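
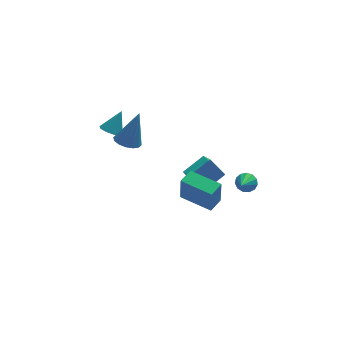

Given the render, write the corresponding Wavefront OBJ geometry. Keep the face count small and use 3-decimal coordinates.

v -3.316 2.711 2.056
v -2.833 2.994 1.653
v -2.624 3.189 3.224
v -3.18 3.304 1.732
v -3.59 3.337 1.962
v -3.873 3.076 2.236
v -3.895 2.645 2.426
v -3.646 2.244 2.443
v -3.243 2.062 2.278
v -2.874 2.183 2.01
v -2.712 2.551 1.763
v -2.714 1.079 2.485
v -1.989 1.209 2.2
v -1.986 1.381 4.475
v -2.166 1.577 2.209
v -2.49 1.812 2.292
v -2.874 1.851 2.427
v -3.215 1.683 2.577
v -3.422 1.353 2.703
v -3.439 0.95 2.77
v -3.262 0.582 2.761
v -2.938 0.347 2.678
v -2.554 0.308 2.543
v -2.213 0.476 2.393
v -2.006 0.806 2.267
v 0.939 3.898 -3.488
v 1.117 2.963 -2.999
v 2.252 4.497 -2.82
v 2.429 3.561 -2.331
v 1.711 3.459 -4.609
v 1.888 2.523 -4.12
v 3.023 4.057 -3.941
v 3.201 3.122 -3.452
v 0.184 1.105 -3.011
v 0.146 0.83 -1.303
v 0.88 1.797 -2.884
v 0.843 1.522 -1.176
v 1.597 -0.282 -3.204
v 1.56 -0.557 -1.496
v 2.294 0.41 -3.077
v 2.256 0.135 -1.369
v 3.146 -1.785 0.385
v 3.52 -1.641 0.857
v 2.614 -2.735 1.095
v 3.231 -1.449 0.898
v 2.915 -1.363 0.776
v 2.673 -1.412 0.53
v 2.58 -1.579 0.237
v 2.667 -1.811 -0.009
v 2.906 -2.036 -0.129
v 3.221 -2.18 -0.087
v 3.512 -2.2 0.105
v 3.687 -2.087 0.386
v 3.69 -1.879 0.666
f 2 1 4
f 2 4 3
f 4 1 5
f 4 5 3
f 5 1 6
f 5 6 3
f 6 1 7
f 6 7 3
f 7 1 8
f 7 8 3
f 8 1 9
f 8 9 3
f 9 1 10
f 9 10 3
f 10 1 11
f 10 11 3
f 11 1 2
f 11 2 3
f 13 12 15
f 13 15 14
f 15 12 16
f 15 16 14
f 16 12 17
f 16 17 14
f 17 12 18
f 17 18 14
f 18 12 19
f 18 19 14
f 19 12 20
f 19 20 14
f 20 12 21
f 20 21 14
f 21 12 22
f 21 22 14
f 22 12 23
f 22 23 14
f 23 12 24
f 23 24 14
f 24 12 25
f 24 25 14
f 25 12 13
f 25 13 14
f 27 29 26
f 30 27 26
f 26 29 28
f 28 30 26
f 27 33 29
f 31 27 30
f 31 33 27
f 29 33 28
f 32 30 28
f 28 33 32
f 32 31 30
f 33 31 32
f 35 37 34
f 38 35 34
f 34 37 36
f 36 38 34
f 35 41 37
f 39 35 38
f 39 41 35
f 37 41 36
f 40 38 36
f 36 41 40
f 40 39 38
f 41 39 40
f 43 42 45
f 43 45 44
f 45 42 46
f 45 46 44
f 46 42 47
f 46 47 44
f 47 42 48
f 47 48 44
f 48 42 49
f 48 49 44
f 49 42 50
f 49 50 44
f 50 42 51
f 50 51 44
f 51 42 52
f 51 52 44
f 52 42 53
f 52 53 44
f 53 42 54
f 53 54 44
f 54 42 43
f 54 43 44



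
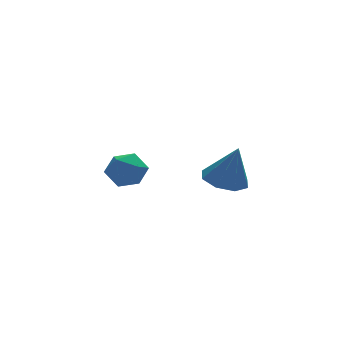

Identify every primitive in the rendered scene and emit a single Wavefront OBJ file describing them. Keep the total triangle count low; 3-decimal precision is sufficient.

v -2.728 1.565 -2.08
v -2.236 1.171 -2.881
v -4.124 1.609 -2.959
v -3.632 1.215 -3.76
v -3.798 0.643 -2.932
v -2.936 0.616 -2.389
v -3.424 2.164 -3.451
v -2.562 2.137 -2.908
v -2.666 1.541 -3.729
v -2.897 0.601 -3.408
v -3.463 2.179 -2.432
v -3.694 1.239 -2.111
v -0.839 -3.77 -1.345
v 0.172 -3.737 -1.59
v -0.381 -4.07 0.505
v -0.12 -3.02 -1.401
v -0.833 -2.743 -1.18
v -1.549 -3.067 -1.056
v -1.849 -3.803 -1.101
v -1.557 -4.52 -1.289
v -0.845 -4.797 -1.51
v -0.128 -4.472 -1.635
f 1 12 6
f 1 6 2
f 1 2 8
f 1 8 11
f 1 11 12
f 2 6 10
f 6 12 5
f 12 11 3
f 11 8 7
f 8 2 9
f 4 10 5
f 4 5 3
f 4 3 7
f 4 7 9
f 4 9 10
f 5 10 6
f 3 5 12
f 7 3 11
f 9 7 8
f 10 9 2
f 14 13 16
f 14 16 15
f 16 13 17
f 16 17 15
f 17 13 18
f 17 18 15
f 18 13 19
f 18 19 15
f 19 13 20
f 19 20 15
f 20 13 21
f 20 21 15
f 21 13 22
f 21 22 15
f 22 13 14
f 22 14 15



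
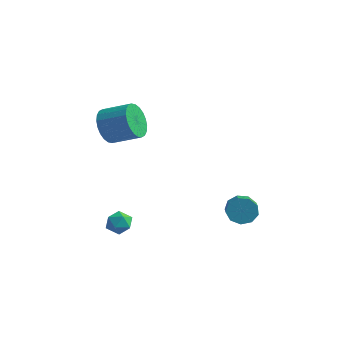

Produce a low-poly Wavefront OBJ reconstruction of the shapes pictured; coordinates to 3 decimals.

v -2.089 -3.086 3.026
v -1.602 -3.58 2.362
v -0.364 -3.068 2.891
v -0.851 -2.574 3.554
v -1.659 -3.255 2.184
v -0.422 -2.744 2.713
v -1.783 -2.905 2.134
v -0.545 -2.394 2.663
v -1.953 -2.582 2.22
v -0.715 -2.071 2.748
v -2.143 -2.336 2.428
v -0.905 -1.825 2.957
v -2.326 -2.205 2.727
v -1.088 -1.693 3.256
v -2.472 -2.207 3.072
v -1.234 -1.695 3.601
v -2.56 -2.343 3.41
v -1.322 -1.831 3.939
v -2.576 -2.592 3.689
v -1.338 -2.08 4.218
v -2.518 -2.916 3.867
v -1.281 -2.405 4.396
v -2.395 -3.266 3.917
v -1.157 -2.755 4.446
v -2.225 -3.589 3.832
v -0.987 -3.078 4.36
v -2.035 -3.835 3.623
v -0.797 -3.324 4.152
v -1.852 -3.967 3.324
v -0.614 -3.455 3.853
v -1.706 -3.965 2.979
v -0.468 -3.453 3.508
v -1.618 -3.829 2.641
v -0.38 -3.317 3.17
v -0.875 -3.747 -1.567
v -0.324 -3.505 -1.868
v -0.976 -4.495 -2.352
v -0.425 -4.253 -2.653
v -0.373 -4.575 -2.065
v -0.31 -4.113 -1.579
v -0.99 -3.887 -2.641
v -0.927 -3.425 -2.155
v -0.395 -3.592 -2.532
v -0.014 -4.017 -2.176
v -1.286 -3.983 -2.044
v -0.905 -4.408 -1.688
v 2.292 0.803 -2.145
v 2.746 0.901 -2.708
v 3.602 -0.124 -2.198
v 3.148 -0.223 -1.635
v 2.876 1.199 -2.33
v 3.733 0.174 -1.819
v 2.734 1.311 -1.864
v 3.59 0.286 -1.354
v 2.384 1.186 -1.531
v 3.24 0.16 -1.02
v 1.991 0.881 -1.485
v 2.848 -0.145 -0.974
v 1.739 0.539 -1.748
v 2.596 -0.486 -1.237
v 1.746 0.321 -2.197
v 2.602 -0.704 -1.686
v 2.008 0.328 -2.622
v 2.864 -0.697 -2.111
v 2.403 0.557 -2.824
v 3.259 -0.468 -2.313
f 2 1 5
f 2 5 3
f 3 5 6
f 3 6 4
f 5 1 7
f 5 7 6
f 6 7 8
f 6 8 4
f 7 1 9
f 7 9 8
f 8 9 10
f 8 10 4
f 9 1 11
f 9 11 10
f 10 11 12
f 10 12 4
f 11 1 13
f 11 13 12
f 12 13 14
f 12 14 4
f 13 1 15
f 13 15 14
f 14 15 16
f 14 16 4
f 15 1 17
f 15 17 16
f 16 17 18
f 16 18 4
f 17 1 19
f 17 19 18
f 18 19 20
f 18 20 4
f 19 1 21
f 19 21 20
f 20 21 22
f 20 22 4
f 21 1 23
f 21 23 22
f 22 23 24
f 22 24 4
f 23 1 25
f 23 25 24
f 24 25 26
f 24 26 4
f 25 1 27
f 25 27 26
f 26 27 28
f 26 28 4
f 27 1 29
f 27 29 28
f 28 29 30
f 28 30 4
f 29 1 31
f 29 31 30
f 30 31 32
f 30 32 4
f 31 1 33
f 31 33 32
f 32 33 34
f 32 34 4
f 33 1 2
f 33 2 34
f 34 2 3
f 34 3 4
f 35 46 40
f 35 40 36
f 35 36 42
f 35 42 45
f 35 45 46
f 36 40 44
f 40 46 39
f 46 45 37
f 45 42 41
f 42 36 43
f 38 44 39
f 38 39 37
f 38 37 41
f 38 41 43
f 38 43 44
f 39 44 40
f 37 39 46
f 41 37 45
f 43 41 42
f 44 43 36
f 48 47 51
f 48 51 49
f 49 51 52
f 49 52 50
f 51 47 53
f 51 53 52
f 52 53 54
f 52 54 50
f 53 47 55
f 53 55 54
f 54 55 56
f 54 56 50
f 55 47 57
f 55 57 56
f 56 57 58
f 56 58 50
f 57 47 59
f 57 59 58
f 58 59 60
f 58 60 50
f 59 47 61
f 59 61 60
f 60 61 62
f 60 62 50
f 61 47 63
f 61 63 62
f 62 63 64
f 62 64 50
f 63 47 65
f 63 65 64
f 64 65 66
f 64 66 50
f 65 47 48
f 65 48 66
f 66 48 49
f 66 49 50



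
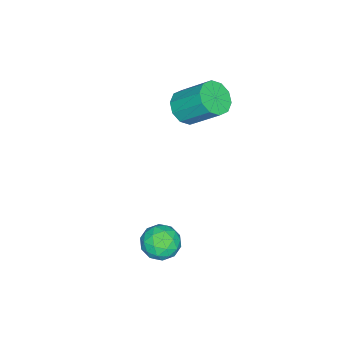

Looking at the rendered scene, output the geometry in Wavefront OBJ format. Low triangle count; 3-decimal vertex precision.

v 2.107 3.3 -1.896
v 2.815 3.762 -2.447
v 3.265 2.438 -1.133
v 3.973 2.9 -1.684
v 3.459 3.418 -0.987
v 2.743 3.95 -1.458
v 3.337 2.25 -2.122
v 2.621 2.782 -2.593
v 3.575 3.113 -2.587
v 3.65 3.835 -1.885
v 2.43 2.365 -1.695
v 2.505 3.087 -0.993
v 2.359 3.607 -2.239
v 3.721 2.593 -1.341
v 3.418 2.897 -0.931
v 3.834 3.169 -1.255
v 2.317 3.717 -1.657
v 2.733 3.989 -1.981
v 3.111 3.787 -1.123
v 3.347 2.211 -1.599
v 3.763 2.483 -1.923
v 2.246 3.031 -2.325
v 2.662 3.303 -2.649
v 2.969 2.413 -2.457
v 3.222 3.497 -2.645
v 3.903 2.99 -2.196
v 3.529 2.608 -2.453
v 3.109 2.921 -2.731
v 3.266 3.921 -2.232
v 3.947 3.415 -1.784
v 3.644 3.719 -1.374
v 3.224 4.032 -1.651
v 3.713 3.54 -2.314
v 2.133 2.785 -1.796
v 2.814 2.279 -1.348
v 2.856 2.168 -1.929
v 2.436 2.481 -2.206
v 2.177 3.21 -1.384
v 2.858 2.703 -0.935
v 2.971 3.279 -0.849
v 2.551 3.592 -1.127
v 2.367 2.66 -1.266
v -2.472 1.596 2.82
v -1.941 1.03 3.418
v -1.937 2.558 4.859
v -2.468 3.124 4.26
v -1.558 1.352 3.076
v -1.554 2.88 4.517
v -1.525 1.766 2.636
v -1.52 3.294 4.077
v -1.853 2.116 2.266
v -1.849 3.644 3.707
v -2.418 2.267 2.108
v -2.413 3.795 3.548
v -3.003 2.162 2.221
v -2.999 3.69 3.662
v -3.386 1.84 2.563
v -3.382 3.368 4.004
v -3.42 1.426 3.003
v -3.415 2.954 4.444
v -3.091 1.076 3.373
v -3.087 2.604 4.814
v -2.527 0.925 3.532
v -2.522 2.453 4.972
f 1 38 17
f 38 12 41
f 17 41 6
f 38 41 17
f 1 17 13
f 17 6 18
f 13 18 2
f 17 18 13
f 1 13 22
f 13 2 23
f 22 23 8
f 13 23 22
f 1 22 34
f 22 8 37
f 34 37 11
f 22 37 34
f 1 34 38
f 34 11 42
f 38 42 12
f 34 42 38
f 2 18 29
f 18 6 32
f 29 32 10
f 18 32 29
f 6 41 19
f 41 12 40
f 19 40 5
f 41 40 19
f 12 42 39
f 42 11 35
f 39 35 3
f 42 35 39
f 11 37 36
f 37 8 24
f 36 24 7
f 37 24 36
f 8 23 28
f 23 2 25
f 28 25 9
f 23 25 28
f 4 30 16
f 30 10 31
f 16 31 5
f 30 31 16
f 4 16 14
f 16 5 15
f 14 15 3
f 16 15 14
f 4 14 21
f 14 3 20
f 21 20 7
f 14 20 21
f 4 21 26
f 21 7 27
f 26 27 9
f 21 27 26
f 4 26 30
f 26 9 33
f 30 33 10
f 26 33 30
f 5 31 19
f 31 10 32
f 19 32 6
f 31 32 19
f 3 15 39
f 15 5 40
f 39 40 12
f 15 40 39
f 7 20 36
f 20 3 35
f 36 35 11
f 20 35 36
f 9 27 28
f 27 7 24
f 28 24 8
f 27 24 28
f 10 33 29
f 33 9 25
f 29 25 2
f 33 25 29
f 44 43 47
f 44 47 45
f 45 47 48
f 45 48 46
f 47 43 49
f 47 49 48
f 48 49 50
f 48 50 46
f 49 43 51
f 49 51 50
f 50 51 52
f 50 52 46
f 51 43 53
f 51 53 52
f 52 53 54
f 52 54 46
f 53 43 55
f 53 55 54
f 54 55 56
f 54 56 46
f 55 43 57
f 55 57 56
f 56 57 58
f 56 58 46
f 57 43 59
f 57 59 58
f 58 59 60
f 58 60 46
f 59 43 61
f 59 61 60
f 60 61 62
f 60 62 46
f 61 43 63
f 61 63 62
f 62 63 64
f 62 64 46
f 63 43 44
f 63 44 64
f 64 44 45
f 64 45 46



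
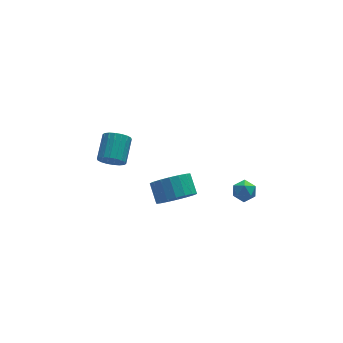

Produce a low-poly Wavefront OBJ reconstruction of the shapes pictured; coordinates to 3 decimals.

v 2.59 0.036 -3.755
v 2.88 -0.113 -3.191
v 2.56 -0.987 -4.009
v 2.85 -1.136 -3.445
v 2.239 -0.91 -3.447
v 2.257 -0.277 -3.29
v 3.183 -0.823 -3.91
v 3.201 -0.19 -3.753
v 3.246 -0.643 -3.286
v 2.663 -0.697 -3
v 2.777 -0.403 -4.2
v 2.194 -0.457 -3.914
v -0.698 -0.735 -2.915
v 0.311 -0.696 -2.899
v 0.267 0.213 -2.23
v -0.742 0.175 -2.245
v 0.207 -0.441 -3.254
v 0.162 0.469 -2.585
v -0.077 -0.243 -3.541
v -0.121 0.666 -2.872
v -0.483 -0.143 -3.705
v -0.528 0.766 -3.035
v -0.933 -0.16 -3.711
v -0.977 0.749 -3.042
v -1.335 -0.291 -3.56
v -1.38 0.618 -2.891
v -1.611 -0.51 -3.281
v -1.656 0.4 -2.612
v -1.707 -0.773 -2.93
v -1.751 0.136 -2.261
v -1.602 -1.029 -2.575
v -1.647 -0.119 -1.906
v -1.319 -1.226 -2.288
v -1.363 -0.317 -1.619
v -0.912 -1.326 -2.125
v -0.957 -0.417 -1.455
v -0.463 -1.309 -2.118
v -0.507 -0.4 -1.449
v -0.06 -1.178 -2.269
v -0.105 -0.269 -1.6
v 0.216 -0.96 -2.548
v 0.171 -0.05 -1.879
v -3.927 -1.266 1.625
v -3.539 -1.16 1.09
v -2.964 -0.088 1.719
v -3.353 -0.194 2.255
v -3.781 -0.995 1.03
v -3.206 0.077 1.66
v -4.051 -0.885 1.088
v -3.476 0.188 1.718
v -4.297 -0.849 1.253
v -3.722 0.223 1.883
v -4.47 -0.897 1.491
v -3.895 0.176 2.121
v -4.535 -1.017 1.756
v -3.961 0.055 2.386
v -4.48 -1.187 1.995
v -3.906 -0.115 2.625
v -4.316 -1.372 2.161
v -3.741 -0.3 2.79
v -4.074 -1.537 2.22
v -3.499 -0.465 2.85
v -3.804 -1.648 2.162
v -3.229 -0.575 2.792
v -3.558 -1.683 1.997
v -2.983 -0.611 2.627
v -3.385 -1.636 1.759
v -2.81 -0.563 2.389
v -3.319 -1.515 1.494
v -2.745 -0.443 2.124
v -3.374 -1.345 1.255
v -2.8 -0.273 1.885
f 1 12 6
f 1 6 2
f 1 2 8
f 1 8 11
f 1 11 12
f 2 6 10
f 6 12 5
f 12 11 3
f 11 8 7
f 8 2 9
f 4 10 5
f 4 5 3
f 4 3 7
f 4 7 9
f 4 9 10
f 5 10 6
f 3 5 12
f 7 3 11
f 9 7 8
f 10 9 2
f 14 13 17
f 14 17 15
f 15 17 18
f 15 18 16
f 17 13 19
f 17 19 18
f 18 19 20
f 18 20 16
f 19 13 21
f 19 21 20
f 20 21 22
f 20 22 16
f 21 13 23
f 21 23 22
f 22 23 24
f 22 24 16
f 23 13 25
f 23 25 24
f 24 25 26
f 24 26 16
f 25 13 27
f 25 27 26
f 26 27 28
f 26 28 16
f 27 13 29
f 27 29 28
f 28 29 30
f 28 30 16
f 29 13 31
f 29 31 30
f 30 31 32
f 30 32 16
f 31 13 33
f 31 33 32
f 32 33 34
f 32 34 16
f 33 13 35
f 33 35 34
f 34 35 36
f 34 36 16
f 35 13 37
f 35 37 36
f 36 37 38
f 36 38 16
f 37 13 39
f 37 39 38
f 38 39 40
f 38 40 16
f 39 13 41
f 39 41 40
f 40 41 42
f 40 42 16
f 41 13 14
f 41 14 42
f 42 14 15
f 42 15 16
f 44 43 47
f 44 47 45
f 45 47 48
f 45 48 46
f 47 43 49
f 47 49 48
f 48 49 50
f 48 50 46
f 49 43 51
f 49 51 50
f 50 51 52
f 50 52 46
f 51 43 53
f 51 53 52
f 52 53 54
f 52 54 46
f 53 43 55
f 53 55 54
f 54 55 56
f 54 56 46
f 55 43 57
f 55 57 56
f 56 57 58
f 56 58 46
f 57 43 59
f 57 59 58
f 58 59 60
f 58 60 46
f 59 43 61
f 59 61 60
f 60 61 62
f 60 62 46
f 61 43 63
f 61 63 62
f 62 63 64
f 62 64 46
f 63 43 65
f 63 65 64
f 64 65 66
f 64 66 46
f 65 43 67
f 65 67 66
f 66 67 68
f 66 68 46
f 67 43 69
f 67 69 68
f 68 69 70
f 68 70 46
f 69 43 71
f 69 71 70
f 70 71 72
f 70 72 46
f 71 43 44
f 71 44 72
f 72 44 45
f 72 45 46



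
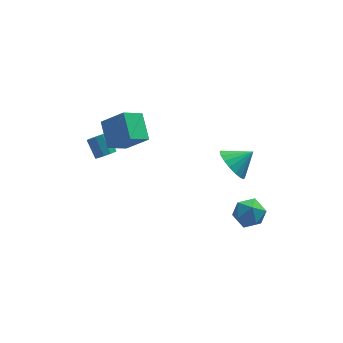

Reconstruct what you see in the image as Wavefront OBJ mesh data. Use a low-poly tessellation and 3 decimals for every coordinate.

v -3.524 0.398 -0.491
v -3.305 0.036 -0.039
v -3.657 0.899 0.824
v -3.876 1.262 0.371
v -3.021 0.266 -0.154
v -3.373 1.129 0.709
v -2.93 0.547 -0.398
v -3.281 1.41 0.465
v -3.065 0.771 -0.677
v -3.417 1.635 0.185
v -3.376 0.853 -0.886
v -3.728 1.716 -0.023
v -3.743 0.761 -0.944
v -4.095 1.624 -0.081
v -4.027 0.531 -0.829
v -4.379 1.394 0.034
v -4.119 0.25 -0.585
v -4.47 1.113 0.278
v -3.983 0.025 -0.305
v -4.335 0.889 0.557
v -3.672 -0.056 -0.097
v -4.024 0.807 0.766
v 3.096 -3.331 -2.043
v 3.488 -2.762 -2.78
v 3.872 -4.638 -2.64
v 4.264 -4.069 -3.377
v 4.565 -3.937 -2.423
v 4.085 -3.129 -2.054
v 3.275 -4.271 -3.366
v 2.795 -3.463 -2.997
v 3.598 -3.344 -3.598
v 4.395 -3.137 -3.014
v 2.965 -4.263 -2.406
v 3.762 -4.056 -1.822
v 2.764 -3.263 1.407
v 3.355 -3.77 0.673
v 3.916 -3.057 2.193
v 3.372 -3.316 0.529
v 3.27 -2.852 0.558
v 3.067 -2.469 0.756
v 2.804 -2.244 1.083
v 2.533 -2.22 1.473
v 2.308 -2.403 1.851
v 2.173 -2.756 2.141
v 2.155 -3.209 2.285
v 2.258 -3.673 2.256
v 2.461 -4.056 2.058
v 2.724 -4.282 1.731
v 2.995 -4.305 1.341
v 3.22 -4.123 0.963
v -2.441 0.084 0.26
v -3.529 -0.463 1.049
v -2.586 1.596 1.109
v -3.674 1.049 1.897
v -1.266 -0.489 1.483
v -2.354 -1.036 2.271
v -1.411 1.023 2.331
v -2.499 0.476 3.12
f 2 1 5
f 2 5 3
f 3 5 6
f 3 6 4
f 5 1 7
f 5 7 6
f 6 7 8
f 6 8 4
f 7 1 9
f 7 9 8
f 8 9 10
f 8 10 4
f 9 1 11
f 9 11 10
f 10 11 12
f 10 12 4
f 11 1 13
f 11 13 12
f 12 13 14
f 12 14 4
f 13 1 15
f 13 15 14
f 14 15 16
f 14 16 4
f 15 1 17
f 15 17 16
f 16 17 18
f 16 18 4
f 17 1 19
f 17 19 18
f 18 19 20
f 18 20 4
f 19 1 21
f 19 21 20
f 20 21 22
f 20 22 4
f 21 1 2
f 21 2 22
f 22 2 3
f 22 3 4
f 23 34 28
f 23 28 24
f 23 24 30
f 23 30 33
f 23 33 34
f 24 28 32
f 28 34 27
f 34 33 25
f 33 30 29
f 30 24 31
f 26 32 27
f 26 27 25
f 26 25 29
f 26 29 31
f 26 31 32
f 27 32 28
f 25 27 34
f 29 25 33
f 31 29 30
f 32 31 24
f 36 35 38
f 36 38 37
f 38 35 39
f 38 39 37
f 39 35 40
f 39 40 37
f 40 35 41
f 40 41 37
f 41 35 42
f 41 42 37
f 42 35 43
f 42 43 37
f 43 35 44
f 43 44 37
f 44 35 45
f 44 45 37
f 45 35 46
f 45 46 37
f 46 35 47
f 46 47 37
f 47 35 48
f 47 48 37
f 48 35 49
f 48 49 37
f 49 35 50
f 49 50 37
f 50 35 36
f 50 36 37
f 52 54 51
f 55 52 51
f 51 54 53
f 53 55 51
f 52 58 54
f 56 52 55
f 56 58 52
f 54 58 53
f 57 55 53
f 53 58 57
f 57 56 55
f 58 56 57



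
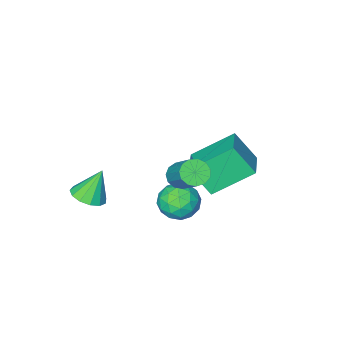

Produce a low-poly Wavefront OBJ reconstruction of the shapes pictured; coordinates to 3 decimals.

v -0.557 0.303 0.085
v 0.217 0.08 -0.432
v -1.277 -0.96 -0.448
v -0.503 -1.183 -0.965
v -0.473 -1.24 -0.01
v -0.028 -0.46 0.319
v -1.032 -0.42 -1.199
v -0.587 0.36 -0.87
v -0.077 -0.367 -1.226
v 0.268 -0.874 -0.491
v -1.328 -0.006 -0.389
v -0.983 -0.513 0.346
v -0.107 0.302 -0.127
v -0.953 -1.182 -0.753
v -0.936 -1.216 -0.192
v -0.481 -1.347 -0.496
v -0.251 -0.015 0.315
v 0.204 -0.146 0.011
v -0.202 -0.922 0.259
v -1.264 -0.734 -0.891
v -0.809 -0.865 -1.195
v -0.579 0.467 -0.384
v -0.124 0.336 -0.688
v -0.858 0.042 -1.139
v 0.175 -0.092 -0.897
v -0.248 -0.834 -1.21
v -0.559 -0.386 -1.348
v -0.297 0.073 -1.155
v 0.378 -0.39 -0.466
v -0.045 -1.132 -0.778
v -0.028 -1.165 -0.217
v 0.234 -0.707 -0.024
v 0.206 -0.652 -0.932
v -1.015 0.252 -0.102
v -1.438 -0.49 -0.414
v -1.294 -0.173 -0.856
v -1.032 0.285 -0.663
v -0.812 -0.046 0.33
v -1.235 -0.788 0.017
v -0.763 -0.953 0.275
v -0.501 -0.494 0.468
v -1.266 -0.228 0.052
v -2.886 -1.384 -0.908
v -4.49 -0.532 0.333
v -1.939 -0.168 -0.518
v -3.543 0.684 0.723
v -2.337 -2.224 0.377
v -3.941 -1.372 1.618
v -1.39 -1.008 0.767
v -2.994 -0.156 2.008
v 1.601 -4.036 -1.74
v 2.351 -4.078 -1.388
v 0.939 -3.944 -0.32
v 2.264 -3.624 -1.459
v 1.966 -3.301 -1.618
v 1.552 -3.211 -1.817
v 1.154 -3.383 -1.991
v 0.897 -3.763 -2.086
v 0.864 -4.229 -2.071
v 1.065 -4.634 -1.951
v 1.436 -4.849 -1.765
v 1.859 -4.806 -1.57
v 2.2 -4.519 -1.43
v -0.287 0.083 1.766
v 0.033 -0.342 2.122
v 0.347 1.072 3.529
v 0.027 1.497 3.174
v 0.277 -0.184 1.908
v 0.591 1.23 3.316
v 0.342 0.059 1.65
v 0.656 1.473 3.057
v 0.207 0.31 1.428
v 0.521 1.724 2.836
v -0.085 0.488 1.314
v 0.229 1.902 2.722
v -0.441 0.538 1.343
v -0.127 1.952 2.751
v -0.748 0.443 1.507
v -0.434 1.858 2.914
v -0.909 0.234 1.753
v -0.595 1.649 3.16
v -0.872 -0.023 2.003
v -0.558 1.391 3.411
v -0.65 -0.246 2.178
v -0.336 1.168 3.586
v -0.312 -0.365 2.222
v 0.002 1.049 3.63
f 1 38 17
f 38 12 41
f 17 41 6
f 38 41 17
f 1 17 13
f 17 6 18
f 13 18 2
f 17 18 13
f 1 13 22
f 13 2 23
f 22 23 8
f 13 23 22
f 1 22 34
f 22 8 37
f 34 37 11
f 22 37 34
f 1 34 38
f 34 11 42
f 38 42 12
f 34 42 38
f 2 18 29
f 18 6 32
f 29 32 10
f 18 32 29
f 6 41 19
f 41 12 40
f 19 40 5
f 41 40 19
f 12 42 39
f 42 11 35
f 39 35 3
f 42 35 39
f 11 37 36
f 37 8 24
f 36 24 7
f 37 24 36
f 8 23 28
f 23 2 25
f 28 25 9
f 23 25 28
f 4 30 16
f 30 10 31
f 16 31 5
f 30 31 16
f 4 16 14
f 16 5 15
f 14 15 3
f 16 15 14
f 4 14 21
f 14 3 20
f 21 20 7
f 14 20 21
f 4 21 26
f 21 7 27
f 26 27 9
f 21 27 26
f 4 26 30
f 26 9 33
f 30 33 10
f 26 33 30
f 5 31 19
f 31 10 32
f 19 32 6
f 31 32 19
f 3 15 39
f 15 5 40
f 39 40 12
f 15 40 39
f 7 20 36
f 20 3 35
f 36 35 11
f 20 35 36
f 9 27 28
f 27 7 24
f 28 24 8
f 27 24 28
f 10 33 29
f 33 9 25
f 29 25 2
f 33 25 29
f 44 46 43
f 47 44 43
f 43 46 45
f 45 47 43
f 44 50 46
f 48 44 47
f 48 50 44
f 46 50 45
f 49 47 45
f 45 50 49
f 49 48 47
f 50 48 49
f 52 51 54
f 52 54 53
f 54 51 55
f 54 55 53
f 55 51 56
f 55 56 53
f 56 51 57
f 56 57 53
f 57 51 58
f 57 58 53
f 58 51 59
f 58 59 53
f 59 51 60
f 59 60 53
f 60 51 61
f 60 61 53
f 61 51 62
f 61 62 53
f 62 51 63
f 62 63 53
f 63 51 52
f 63 52 53
f 65 64 68
f 65 68 66
f 66 68 69
f 66 69 67
f 68 64 70
f 68 70 69
f 69 70 71
f 69 71 67
f 70 64 72
f 70 72 71
f 71 72 73
f 71 73 67
f 72 64 74
f 72 74 73
f 73 74 75
f 73 75 67
f 74 64 76
f 74 76 75
f 75 76 77
f 75 77 67
f 76 64 78
f 76 78 77
f 77 78 79
f 77 79 67
f 78 64 80
f 78 80 79
f 79 80 81
f 79 81 67
f 80 64 82
f 80 82 81
f 81 82 83
f 81 83 67
f 82 64 84
f 82 84 83
f 83 84 85
f 83 85 67
f 84 64 86
f 84 86 85
f 85 86 87
f 85 87 67
f 86 64 65
f 86 65 87
f 87 65 66
f 87 66 67



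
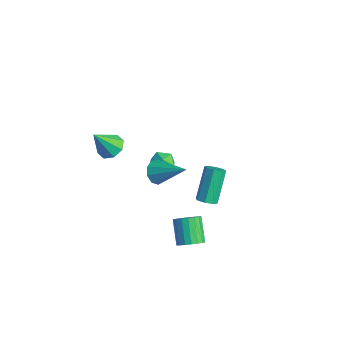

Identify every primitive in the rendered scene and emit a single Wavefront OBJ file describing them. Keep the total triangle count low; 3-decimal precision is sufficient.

v -3.158 -0.068 -2.31
v -2.827 0.353 -2.784
v -2.253 0.027 -1.596
v -1.922 0.448 -2.07
v -2.502 0.684 -1.725
v -3.061 0.626 -2.166
v -2.019 -0.246 -2.214
v -2.578 -0.304 -2.655
v -2.123 0.243 -2.725
v -2.422 0.818 -2.423
v -2.658 -0.438 -1.957
v -2.957 0.137 -1.655
v -3.07 -2.405 0.195
v -2.399 -2.171 0.402
v -3.19 -3.255 1.545
v -2.813 -1.828 0.581
v -3.378 -1.823 0.534
v -3.762 -2.159 0.288
v -3.74 -2.639 -0.012
v -3.326 -2.982 -0.191
v -2.762 -2.986 -0.144
v -2.378 -2.651 0.102
v 1.788 -2.976 2.842
v 2.221 -3.179 2.388
v 3.132 -2.284 3.818
v 2.078 -2.762 2.29
v 1.799 -2.445 2.45
v 1.515 -2.377 2.794
v 1.358 -2.589 3.16
v 1.402 -2.982 3.378
v 1.627 -3.372 3.345
v 1.927 -3.577 3.077
v 2.162 -3.501 2.699
v 2.641 -1.674 -2.912
v 3.133 -1.615 -2.447
v 2.192 -1.187 -1.503
v 1.699 -1.246 -1.968
v 3.129 -1.342 -2.575
v 2.188 -0.913 -1.632
v 3.028 -1.134 -2.771
v 2.087 -0.705 -1.827
v 2.851 -1.033 -2.994
v 1.909 -0.604 -2.051
v 2.631 -1.059 -3.201
v 1.69 -0.63 -2.258
v 2.414 -1.207 -3.35
v 1.472 -0.778 -2.407
v 2.241 -1.448 -3.413
v 1.3 -1.019 -2.47
v 2.148 -1.733 -3.377
v 1.207 -1.305 -2.433
v 2.152 -2.007 -3.248
v 1.211 -1.578 -2.305
v 2.253 -2.215 -3.053
v 1.312 -1.786 -2.109
v 2.431 -2.316 -2.829
v 1.489 -1.887 -1.886
v 2.65 -2.29 -2.622
v 1.709 -1.861 -1.679
v 2.868 -2.142 -2.473
v 1.926 -1.713 -1.53
v 3.04 -1.901 -2.41
v 2.099 -1.472 -1.467
v -0.079 1.117 -3.748
v 0.327 1.471 -3.792
v -0.376 2.457 -2.315
v -0.781 2.103 -2.272
v -0.002 1.577 -4.019
v -0.704 2.564 -2.543
v -0.375 1.414 -4.088
v -1.078 2.401 -2.611
v -0.575 1.077 -3.958
v -1.278 2.063 -2.481
v -0.484 0.763 -3.705
v -1.187 1.749 -2.228
v -0.156 0.656 -3.477
v -0.858 1.643 -2.001
v 0.218 0.819 -3.409
v -0.485 1.806 -1.932
v 0.418 1.157 -3.539
v -0.285 2.143 -2.062
f 1 12 6
f 1 6 2
f 1 2 8
f 1 8 11
f 1 11 12
f 2 6 10
f 6 12 5
f 12 11 3
f 11 8 7
f 8 2 9
f 4 10 5
f 4 5 3
f 4 3 7
f 4 7 9
f 4 9 10
f 5 10 6
f 3 5 12
f 7 3 11
f 9 7 8
f 10 9 2
f 14 13 16
f 14 16 15
f 16 13 17
f 16 17 15
f 17 13 18
f 17 18 15
f 18 13 19
f 18 19 15
f 19 13 20
f 19 20 15
f 20 13 21
f 20 21 15
f 21 13 22
f 21 22 15
f 22 13 14
f 22 14 15
f 24 23 26
f 24 26 25
f 26 23 27
f 26 27 25
f 27 23 28
f 27 28 25
f 28 23 29
f 28 29 25
f 29 23 30
f 29 30 25
f 30 23 31
f 30 31 25
f 31 23 32
f 31 32 25
f 32 23 33
f 32 33 25
f 33 23 24
f 33 24 25
f 35 34 38
f 35 38 36
f 36 38 39
f 36 39 37
f 38 34 40
f 38 40 39
f 39 40 41
f 39 41 37
f 40 34 42
f 40 42 41
f 41 42 43
f 41 43 37
f 42 34 44
f 42 44 43
f 43 44 45
f 43 45 37
f 44 34 46
f 44 46 45
f 45 46 47
f 45 47 37
f 46 34 48
f 46 48 47
f 47 48 49
f 47 49 37
f 48 34 50
f 48 50 49
f 49 50 51
f 49 51 37
f 50 34 52
f 50 52 51
f 51 52 53
f 51 53 37
f 52 34 54
f 52 54 53
f 53 54 55
f 53 55 37
f 54 34 56
f 54 56 55
f 55 56 57
f 55 57 37
f 56 34 58
f 56 58 57
f 57 58 59
f 57 59 37
f 58 34 60
f 58 60 59
f 59 60 61
f 59 61 37
f 60 34 62
f 60 62 61
f 61 62 63
f 61 63 37
f 62 34 35
f 62 35 63
f 63 35 36
f 63 36 37
f 65 64 68
f 65 68 66
f 66 68 69
f 66 69 67
f 68 64 70
f 68 70 69
f 69 70 71
f 69 71 67
f 70 64 72
f 70 72 71
f 71 72 73
f 71 73 67
f 72 64 74
f 72 74 73
f 73 74 75
f 73 75 67
f 74 64 76
f 74 76 75
f 75 76 77
f 75 77 67
f 76 64 78
f 76 78 77
f 77 78 79
f 77 79 67
f 78 64 80
f 78 80 79
f 79 80 81
f 79 81 67
f 80 64 65
f 80 65 81
f 81 65 66
f 81 66 67



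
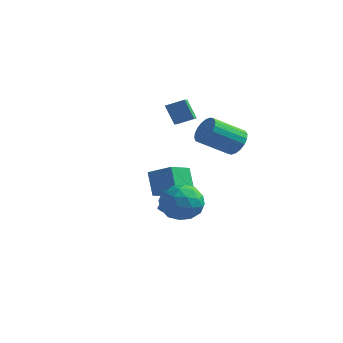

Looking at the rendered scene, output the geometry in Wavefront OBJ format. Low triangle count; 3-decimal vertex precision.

v 0.477 -2.324 0.398
v 1.579 -2.178 0.312
v 0.641 -3.982 -0.292
v 1.743 -3.836 -0.378
v 1.27 -3.927 0.627
v 1.168 -2.902 1.053
v 1.052 -3.258 -1.033
v 0.95 -2.233 -0.607
v 1.934 -2.756 -0.572
v 2.069 -3.169 0.454
v 0.151 -2.991 -0.434
v 0.286 -3.404 0.592
v 1.013 -2.106 0.416
v 1.207 -4.054 -0.396
v 0.928 -4.108 0.195
v 1.576 -4.023 0.145
v 0.772 -2.531 0.851
v 1.419 -2.446 0.801
v 1.238 -3.474 0.986
v 0.801 -3.714 -0.781
v 1.448 -3.629 -0.831
v 0.644 -2.137 -0.125
v 1.292 -2.052 -0.175
v 0.982 -2.686 -0.966
v 1.87 -2.359 -0.155
v 1.967 -3.334 -0.56
v 1.56 -2.994 -0.946
v 1.501 -2.391 -0.695
v 1.949 -2.603 0.448
v 2.046 -3.577 0.043
v 1.767 -3.631 0.633
v 1.707 -3.028 0.884
v 2.158 -2.942 -0.072
v 0.174 -2.583 -0.023
v 0.271 -3.557 -0.428
v 0.513 -3.132 -0.864
v 0.453 -2.529 -0.613
v 0.253 -2.826 0.58
v 0.35 -3.801 0.175
v 0.719 -3.769 0.715
v 0.66 -3.166 0.966
v 0.062 -3.218 0.092
v -2.354 0.792 -2.633
v -1.951 0.461 -2.357
v -1.903 1.276 -1.451
v -2.306 1.608 -1.727
v -1.805 0.619 -2.507
v -1.756 1.434 -1.6
v -1.767 0.811 -2.682
v -1.718 1.626 -1.775
v -1.845 1 -2.847
v -1.796 1.815 -1.94
v -2.024 1.147 -2.97
v -1.976 1.962 -2.063
v -2.269 1.224 -3.026
v -2.22 2.039 -2.12
v -2.53 1.216 -3.004
v -2.482 2.031 -2.098
v -2.757 1.124 -2.909
v -2.709 1.939 -2.003
v -2.904 0.966 -2.76
v -2.855 1.781 -1.853
v -2.942 0.774 -2.585
v -2.893 1.589 -1.678
v -2.864 0.585 -2.42
v -2.815 1.4 -1.513
v -2.684 0.438 -2.297
v -2.636 1.253 -1.39
v -2.44 0.361 -2.24
v -2.391 1.176 -1.334
v -2.178 0.369 -2.262
v -2.13 1.184 -1.356
v -1.866 0.602 3.294
v -2.453 0.655 4.385
v -2.347 1.521 2.991
v -2.934 1.573 4.082
v -1.106 1.127 3.678
v -1.693 1.179 4.769
v -1.587 2.045 3.375
v -2.174 2.098 4.466
v 1.259 1.214 2.56
v 1.529 1.541 3.25
v 0.591 0.254 4.229
v 0.321 -0.074 3.54
v 1.222 1.721 3.191
v 0.283 0.433 4.17
v 0.922 1.799 3.007
v -0.017 0.512 3.986
v 0.689 1.762 2.735
v -0.25 0.475 3.714
v 0.569 1.616 2.428
v -0.37 0.329 3.407
v 0.586 1.39 2.147
v -0.353 0.103 3.126
v 0.736 1.13 1.948
v -0.203 -0.157 2.927
v 0.989 0.886 1.871
v 0.051 -0.401 2.85
v 1.297 0.707 1.93
v 0.358 -0.581 2.909
v 1.597 0.628 2.114
v 0.658 -0.659 3.093
v 1.83 0.665 2.386
v 0.891 -0.622 3.365
v 1.95 0.811 2.693
v 1.011 -0.476 3.672
v 1.933 1.037 2.974
v 0.994 -0.25 3.953
v 1.783 1.297 3.173
v 0.844 0.01 4.152
v -4.636 2.251 -0.901
v -3.303 2.353 -0.29
v -4.529 3.682 -1.372
v -3.196 3.783 -0.76
v -4.004 1.777 -2.2
v -2.671 1.878 -1.588
v -3.897 3.207 -2.67
v -2.564 3.309 -2.059
f 1 38 17
f 38 12 41
f 17 41 6
f 38 41 17
f 1 17 13
f 17 6 18
f 13 18 2
f 17 18 13
f 1 13 22
f 13 2 23
f 22 23 8
f 13 23 22
f 1 22 34
f 22 8 37
f 34 37 11
f 22 37 34
f 1 34 38
f 34 11 42
f 38 42 12
f 34 42 38
f 2 18 29
f 18 6 32
f 29 32 10
f 18 32 29
f 6 41 19
f 41 12 40
f 19 40 5
f 41 40 19
f 12 42 39
f 42 11 35
f 39 35 3
f 42 35 39
f 11 37 36
f 37 8 24
f 36 24 7
f 37 24 36
f 8 23 28
f 23 2 25
f 28 25 9
f 23 25 28
f 4 30 16
f 30 10 31
f 16 31 5
f 30 31 16
f 4 16 14
f 16 5 15
f 14 15 3
f 16 15 14
f 4 14 21
f 14 3 20
f 21 20 7
f 14 20 21
f 4 21 26
f 21 7 27
f 26 27 9
f 21 27 26
f 4 26 30
f 26 9 33
f 30 33 10
f 26 33 30
f 5 31 19
f 31 10 32
f 19 32 6
f 31 32 19
f 3 15 39
f 15 5 40
f 39 40 12
f 15 40 39
f 7 20 36
f 20 3 35
f 36 35 11
f 20 35 36
f 9 27 28
f 27 7 24
f 28 24 8
f 27 24 28
f 10 33 29
f 33 9 25
f 29 25 2
f 33 25 29
f 44 43 47
f 44 47 45
f 45 47 48
f 45 48 46
f 47 43 49
f 47 49 48
f 48 49 50
f 48 50 46
f 49 43 51
f 49 51 50
f 50 51 52
f 50 52 46
f 51 43 53
f 51 53 52
f 52 53 54
f 52 54 46
f 53 43 55
f 53 55 54
f 54 55 56
f 54 56 46
f 55 43 57
f 55 57 56
f 56 57 58
f 56 58 46
f 57 43 59
f 57 59 58
f 58 59 60
f 58 60 46
f 59 43 61
f 59 61 60
f 60 61 62
f 60 62 46
f 61 43 63
f 61 63 62
f 62 63 64
f 62 64 46
f 63 43 65
f 63 65 64
f 64 65 66
f 64 66 46
f 65 43 67
f 65 67 66
f 66 67 68
f 66 68 46
f 67 43 69
f 67 69 68
f 68 69 70
f 68 70 46
f 69 43 71
f 69 71 70
f 70 71 72
f 70 72 46
f 71 43 44
f 71 44 72
f 72 44 45
f 72 45 46
f 74 76 73
f 77 74 73
f 73 76 75
f 75 77 73
f 74 80 76
f 78 74 77
f 78 80 74
f 76 80 75
f 79 77 75
f 75 80 79
f 79 78 77
f 80 78 79
f 82 81 85
f 82 85 83
f 83 85 86
f 83 86 84
f 85 81 87
f 85 87 86
f 86 87 88
f 86 88 84
f 87 81 89
f 87 89 88
f 88 89 90
f 88 90 84
f 89 81 91
f 89 91 90
f 90 91 92
f 90 92 84
f 91 81 93
f 91 93 92
f 92 93 94
f 92 94 84
f 93 81 95
f 93 95 94
f 94 95 96
f 94 96 84
f 95 81 97
f 95 97 96
f 96 97 98
f 96 98 84
f 97 81 99
f 97 99 98
f 98 99 100
f 98 100 84
f 99 81 101
f 99 101 100
f 100 101 102
f 100 102 84
f 101 81 103
f 101 103 102
f 102 103 104
f 102 104 84
f 103 81 105
f 103 105 104
f 104 105 106
f 104 106 84
f 105 81 107
f 105 107 106
f 106 107 108
f 106 108 84
f 107 81 109
f 107 109 108
f 108 109 110
f 108 110 84
f 109 81 82
f 109 82 110
f 110 82 83
f 110 83 84
f 112 114 111
f 115 112 111
f 111 114 113
f 113 115 111
f 112 118 114
f 116 112 115
f 116 118 112
f 114 118 113
f 117 115 113
f 113 118 117
f 117 116 115
f 118 116 117



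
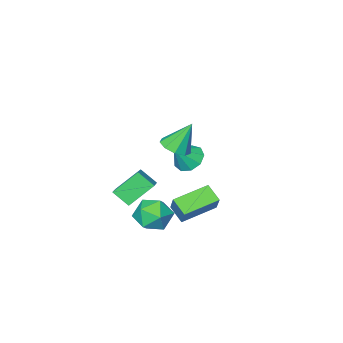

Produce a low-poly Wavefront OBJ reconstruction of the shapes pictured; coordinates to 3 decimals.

v -1.071 1.198 -3.299
v 0.052 1.486 -3.038
v -0.492 -0.546 -3.862
v 0.631 -0.258 -3.601
v -0.165 -0.399 -2.73
v -0.523 0.679 -2.382
v 0.083 0.261 -4.518
v -0.275 1.339 -4.17
v 0.765 0.907 -3.791
v 0.612 0.499 -2.686
v -1.052 0.441 -4.214
v -1.205 0.033 -3.109
v -2.625 1.808 -2
v -2.218 2.571 -0.861
v -2.625 2.764 -2.64
v -2.217 3.527 -1.501
v -0.603 1.473 -2.499
v -0.195 2.236 -1.36
v -0.602 2.429 -3.139
v -0.195 3.192 -2
v -3.833 -1.176 -1.275
v -3.202 -1.622 -1.846
v -2.787 -1.144 -0.145
v -3.147 -0.971 -1.915
v -3.412 -0.416 -1.685
v -3.874 -0.217 -1.264
v -4.317 -0.466 -0.847
v -4.533 -1.047 -0.632
v -4.421 -1.688 -0.717
v -4.034 -2.09 -1.064
v -3.553 -2.064 -1.509
v -1.1 -0.388 -1.76
v -0.671 -1.237 -0.996
v -0.292 0.496 -1.23
v 0.137 -0.353 -0.467
v 0.223 -0.847 -3.013
v 0.652 -1.696 -2.25
v 1.031 0.037 -2.484
v 1.46 -0.812 -1.72
v -0.319 2.264 2.579
v 0.371 1.878 2.988
v -1.041 2.716 4.221
v 0.494 2.464 2.881
v 0.236 2.957 2.632
v -0.281 3.125 2.358
v -0.816 2.89 2.188
v -1.119 2.362 2.2
v -1.047 1.788 2.39
v -0.635 1.437 2.668
v -0.075 1.472 2.904
f 1 12 6
f 1 6 2
f 1 2 8
f 1 8 11
f 1 11 12
f 2 6 10
f 6 12 5
f 12 11 3
f 11 8 7
f 8 2 9
f 4 10 5
f 4 5 3
f 4 3 7
f 4 7 9
f 4 9 10
f 5 10 6
f 3 5 12
f 7 3 11
f 9 7 8
f 10 9 2
f 14 16 13
f 17 14 13
f 13 16 15
f 15 17 13
f 14 20 16
f 18 14 17
f 18 20 14
f 16 20 15
f 19 17 15
f 15 20 19
f 19 18 17
f 20 18 19
f 22 21 24
f 22 24 23
f 24 21 25
f 24 25 23
f 25 21 26
f 25 26 23
f 26 21 27
f 26 27 23
f 27 21 28
f 27 28 23
f 28 21 29
f 28 29 23
f 29 21 30
f 29 30 23
f 30 21 31
f 30 31 23
f 31 21 22
f 31 22 23
f 33 35 32
f 36 33 32
f 32 35 34
f 34 36 32
f 33 39 35
f 37 33 36
f 37 39 33
f 35 39 34
f 38 36 34
f 34 39 38
f 38 37 36
f 39 37 38
f 41 40 43
f 41 43 42
f 43 40 44
f 43 44 42
f 44 40 45
f 44 45 42
f 45 40 46
f 45 46 42
f 46 40 47
f 46 47 42
f 47 40 48
f 47 48 42
f 48 40 49
f 48 49 42
f 49 40 50
f 49 50 42
f 50 40 41
f 50 41 42



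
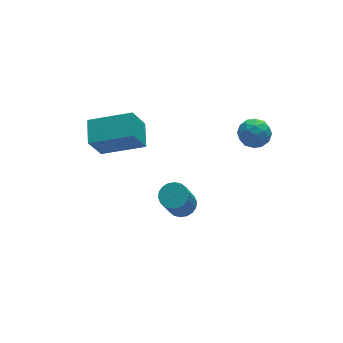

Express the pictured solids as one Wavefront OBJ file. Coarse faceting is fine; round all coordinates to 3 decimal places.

v 1.945 -1.701 4.249
v 2.625 -1.8 3.884
v 1.455 -2.66 3.596
v 2.135 -2.759 3.231
v 2.072 -2.926 3.988
v 2.375 -2.334 4.392
v 1.705 -2.126 3.088
v 2.008 -1.534 3.492
v 2.477 -2.062 3.167
v 2.704 -2.557 3.723
v 1.376 -1.903 3.757
v 1.603 -2.398 4.313
v 2.328 -1.667 4.124
v 1.752 -2.793 3.356
v 1.715 -2.892 3.801
v 2.115 -2.95 3.587
v 2.181 -1.981 4.422
v 2.58 -2.038 4.208
v 2.255 -2.701 4.269
v 1.5 -2.422 3.272
v 1.899 -2.479 3.058
v 1.965 -1.51 3.893
v 2.365 -1.568 3.679
v 1.825 -1.759 3.211
v 2.641 -1.879 3.488
v 2.353 -2.442 3.104
v 2.1 -2.07 3.02
v 2.278 -1.722 3.257
v 2.774 -2.17 3.815
v 2.486 -2.733 3.431
v 2.449 -2.832 3.876
v 2.627 -2.484 4.113
v 2.687 -2.324 3.393
v 1.594 -1.727 4.049
v 1.306 -2.29 3.665
v 1.453 -1.976 3.367
v 1.631 -1.628 3.604
v 1.727 -2.018 4.376
v 1.439 -2.581 3.992
v 1.802 -2.738 4.223
v 1.98 -2.39 4.46
v 1.393 -2.136 4.087
v -0.509 -0.365 -2.385
v 0.016 -0.054 -2.062
v -0.626 -0.585 -0.511
v -1.151 -0.895 -0.835
v -0.197 0.167 -2.074
v -0.839 -0.364 -0.524
v -0.472 0.282 -2.148
v -1.114 -0.248 -0.598
v -0.754 0.27 -2.269
v -1.396 -0.261 -0.719
v -0.987 0.132 -2.413
v -1.629 -0.399 -0.863
v -1.126 -0.104 -2.552
v -1.768 -0.635 -1.001
v -1.142 -0.392 -2.657
v -1.785 -0.923 -1.107
v -1.034 -0.675 -2.709
v -1.676 -1.206 -1.158
v -0.821 -0.896 -2.696
v -1.463 -1.427 -1.146
v -0.546 -1.012 -2.622
v -1.188 -1.542 -1.072
v -0.264 -0.999 -2.501
v -0.906 -1.53 -0.951
v -0.031 -0.861 -2.357
v -0.673 -1.392 -0.807
v 0.108 -0.625 -2.219
v -0.534 -1.156 -0.668
v 0.125 -0.337 -2.113
v -0.518 -0.868 -0.563
v -3.859 0.699 1.911
v -4.533 0.456 3.252
v -3.432 1.809 2.327
v -4.107 1.566 3.667
v -2.133 -0.226 2.613
v -2.808 -0.469 3.953
v -1.707 0.884 3.028
v -2.381 0.641 4.369
f 1 38 17
f 38 12 41
f 17 41 6
f 38 41 17
f 1 17 13
f 17 6 18
f 13 18 2
f 17 18 13
f 1 13 22
f 13 2 23
f 22 23 8
f 13 23 22
f 1 22 34
f 22 8 37
f 34 37 11
f 22 37 34
f 1 34 38
f 34 11 42
f 38 42 12
f 34 42 38
f 2 18 29
f 18 6 32
f 29 32 10
f 18 32 29
f 6 41 19
f 41 12 40
f 19 40 5
f 41 40 19
f 12 42 39
f 42 11 35
f 39 35 3
f 42 35 39
f 11 37 36
f 37 8 24
f 36 24 7
f 37 24 36
f 8 23 28
f 23 2 25
f 28 25 9
f 23 25 28
f 4 30 16
f 30 10 31
f 16 31 5
f 30 31 16
f 4 16 14
f 16 5 15
f 14 15 3
f 16 15 14
f 4 14 21
f 14 3 20
f 21 20 7
f 14 20 21
f 4 21 26
f 21 7 27
f 26 27 9
f 21 27 26
f 4 26 30
f 26 9 33
f 30 33 10
f 26 33 30
f 5 31 19
f 31 10 32
f 19 32 6
f 31 32 19
f 3 15 39
f 15 5 40
f 39 40 12
f 15 40 39
f 7 20 36
f 20 3 35
f 36 35 11
f 20 35 36
f 9 27 28
f 27 7 24
f 28 24 8
f 27 24 28
f 10 33 29
f 33 9 25
f 29 25 2
f 33 25 29
f 44 43 47
f 44 47 45
f 45 47 48
f 45 48 46
f 47 43 49
f 47 49 48
f 48 49 50
f 48 50 46
f 49 43 51
f 49 51 50
f 50 51 52
f 50 52 46
f 51 43 53
f 51 53 52
f 52 53 54
f 52 54 46
f 53 43 55
f 53 55 54
f 54 55 56
f 54 56 46
f 55 43 57
f 55 57 56
f 56 57 58
f 56 58 46
f 57 43 59
f 57 59 58
f 58 59 60
f 58 60 46
f 59 43 61
f 59 61 60
f 60 61 62
f 60 62 46
f 61 43 63
f 61 63 62
f 62 63 64
f 62 64 46
f 63 43 65
f 63 65 64
f 64 65 66
f 64 66 46
f 65 43 67
f 65 67 66
f 66 67 68
f 66 68 46
f 67 43 69
f 67 69 68
f 68 69 70
f 68 70 46
f 69 43 71
f 69 71 70
f 70 71 72
f 70 72 46
f 71 43 44
f 71 44 72
f 72 44 45
f 72 45 46
f 74 76 73
f 77 74 73
f 73 76 75
f 75 77 73
f 74 80 76
f 78 74 77
f 78 80 74
f 76 80 75
f 79 77 75
f 75 80 79
f 79 78 77
f 80 78 79



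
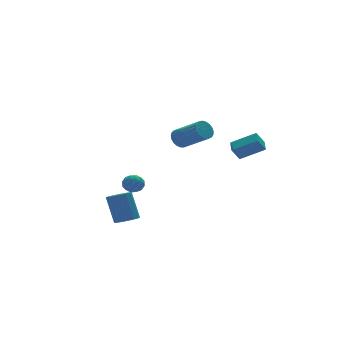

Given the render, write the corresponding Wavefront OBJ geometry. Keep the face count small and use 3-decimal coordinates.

v -3.888 -3.755 -0.684
v -3.403 -4.196 -0.437
v -3.528 -3.446 1.15
v -4.012 -3.005 0.904
v -3.208 -3.88 -0.571
v -3.333 -3.13 1.016
v -3.229 -3.525 -0.741
v -3.354 -2.774 0.846
v -3.459 -3.243 -0.892
v -3.584 -2.492 0.695
v -3.825 -3.123 -0.978
v -3.95 -2.373 0.61
v -4.211 -3.204 -0.97
v -4.336 -2.454 0.618
v -4.494 -3.46 -0.871
v -4.619 -2.71 0.716
v -4.585 -3.81 -0.712
v -4.71 -3.06 0.875
v -4.454 -4.142 -0.545
v -4.579 -3.392 1.042
v -4.143 -4.352 -0.422
v -4.268 -3.601 1.165
v -3.752 -4.372 -0.381
v -3.876 -3.621 1.206
v 0.934 -0.157 3.065
v 1.251 -0.376 2.53
v 2.044 -1.842 3.599
v 1.726 -1.623 4.135
v 1.433 -0.201 2.636
v 2.226 -1.666 3.705
v 1.528 -0.017 2.816
v 2.321 -1.483 3.885
v 1.521 0.142 3.04
v 2.314 -1.324 4.109
v 1.413 0.249 3.267
v 2.205 -1.216 4.337
v 1.221 0.287 3.46
v 2.014 -1.179 4.53
v 0.98 0.247 3.585
v 1.773 -1.219 4.654
v 0.73 0.138 3.62
v 1.523 -1.328 4.689
v 0.516 -0.023 3.559
v 1.309 -1.489 4.628
v 0.374 -0.206 3.412
v 1.167 -1.672 4.482
v 0.329 -0.382 3.206
v 1.122 -1.847 4.275
v 0.388 -0.518 2.975
v 1.181 -1.984 4.045
v 0.542 -0.592 2.76
v 1.335 -2.058 3.829
v 0.763 -0.591 2.598
v 1.556 -2.056 3.667
v 1.014 -0.514 2.516
v 1.807 -1.98 3.585
v -2.471 -0.433 0.861
v -1.828 -0.358 0.781
v -2.472 -1.202 0.139
v -1.829 -1.127 0.059
v -2.062 -1.374 0.616
v -2.061 -0.898 1.062
v -2.239 -0.662 -0.142
v -2.238 -0.186 0.304
v -1.685 -0.5 0.161
v -1.575 -0.94 0.63
v -2.725 -0.62 0.29
v -2.615 -1.06 0.759
v -2.149 -0.328 0.884
v -2.151 -1.232 0.036
v -2.287 -1.377 0.363
v -1.91 -1.333 0.316
v -2.287 -0.645 1.05
v -1.909 -0.602 1.003
v -2.046 -1.198 0.906
v -2.391 -0.958 -0.083
v -2.013 -0.915 -0.13
v -2.39 -0.227 0.604
v -2.013 -0.183 0.557
v -2.254 -0.362 0.014
v -1.687 -0.368 0.473
v -1.688 -0.82 0.049
v -1.929 -0.546 -0.07
v -1.928 -0.266 0.193
v -1.623 -0.626 0.748
v -1.624 -1.078 0.324
v -1.761 -1.223 0.651
v -1.76 -0.944 0.914
v -1.539 -0.709 0.384
v -2.676 -0.482 0.596
v -2.677 -0.934 0.172
v -2.54 -0.616 0.006
v -2.539 -0.337 0.269
v -2.612 -0.74 0.871
v -2.613 -1.192 0.447
v -2.372 -1.294 0.727
v -2.371 -1.014 0.99
v -2.761 -0.851 0.536
v 2.277 -3.669 3.263
v 3.453 -4.405 4.039
v 2.605 -2.916 3.48
v 3.781 -3.651 4.257
v 2.779 -3.669 2.503
v 3.955 -4.404 3.28
v 3.107 -2.915 2.721
v 4.283 -3.651 3.497
f 2 1 5
f 2 5 3
f 3 5 6
f 3 6 4
f 5 1 7
f 5 7 6
f 6 7 8
f 6 8 4
f 7 1 9
f 7 9 8
f 8 9 10
f 8 10 4
f 9 1 11
f 9 11 10
f 10 11 12
f 10 12 4
f 11 1 13
f 11 13 12
f 12 13 14
f 12 14 4
f 13 1 15
f 13 15 14
f 14 15 16
f 14 16 4
f 15 1 17
f 15 17 16
f 16 17 18
f 16 18 4
f 17 1 19
f 17 19 18
f 18 19 20
f 18 20 4
f 19 1 21
f 19 21 20
f 20 21 22
f 20 22 4
f 21 1 23
f 21 23 22
f 22 23 24
f 22 24 4
f 23 1 2
f 23 2 24
f 24 2 3
f 24 3 4
f 26 25 29
f 26 29 27
f 27 29 30
f 27 30 28
f 29 25 31
f 29 31 30
f 30 31 32
f 30 32 28
f 31 25 33
f 31 33 32
f 32 33 34
f 32 34 28
f 33 25 35
f 33 35 34
f 34 35 36
f 34 36 28
f 35 25 37
f 35 37 36
f 36 37 38
f 36 38 28
f 37 25 39
f 37 39 38
f 38 39 40
f 38 40 28
f 39 25 41
f 39 41 40
f 40 41 42
f 40 42 28
f 41 25 43
f 41 43 42
f 42 43 44
f 42 44 28
f 43 25 45
f 43 45 44
f 44 45 46
f 44 46 28
f 45 25 47
f 45 47 46
f 46 47 48
f 46 48 28
f 47 25 49
f 47 49 48
f 48 49 50
f 48 50 28
f 49 25 51
f 49 51 50
f 50 51 52
f 50 52 28
f 51 25 53
f 51 53 52
f 52 53 54
f 52 54 28
f 53 25 55
f 53 55 54
f 54 55 56
f 54 56 28
f 55 25 26
f 55 26 56
f 56 26 27
f 56 27 28
f 57 94 73
f 94 68 97
f 73 97 62
f 94 97 73
f 57 73 69
f 73 62 74
f 69 74 58
f 73 74 69
f 57 69 78
f 69 58 79
f 78 79 64
f 69 79 78
f 57 78 90
f 78 64 93
f 90 93 67
f 78 93 90
f 57 90 94
f 90 67 98
f 94 98 68
f 90 98 94
f 58 74 85
f 74 62 88
f 85 88 66
f 74 88 85
f 62 97 75
f 97 68 96
f 75 96 61
f 97 96 75
f 68 98 95
f 98 67 91
f 95 91 59
f 98 91 95
f 67 93 92
f 93 64 80
f 92 80 63
f 93 80 92
f 64 79 84
f 79 58 81
f 84 81 65
f 79 81 84
f 60 86 72
f 86 66 87
f 72 87 61
f 86 87 72
f 60 72 70
f 72 61 71
f 70 71 59
f 72 71 70
f 60 70 77
f 70 59 76
f 77 76 63
f 70 76 77
f 60 77 82
f 77 63 83
f 82 83 65
f 77 83 82
f 60 82 86
f 82 65 89
f 86 89 66
f 82 89 86
f 61 87 75
f 87 66 88
f 75 88 62
f 87 88 75
f 59 71 95
f 71 61 96
f 95 96 68
f 71 96 95
f 63 76 92
f 76 59 91
f 92 91 67
f 76 91 92
f 65 83 84
f 83 63 80
f 84 80 64
f 83 80 84
f 66 89 85
f 89 65 81
f 85 81 58
f 89 81 85
f 100 102 99
f 103 100 99
f 99 102 101
f 101 103 99
f 100 106 102
f 104 100 103
f 104 106 100
f 102 106 101
f 105 103 101
f 101 106 105
f 105 104 103
f 106 104 105



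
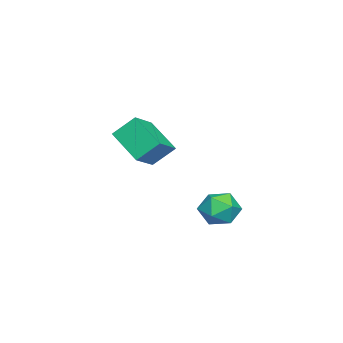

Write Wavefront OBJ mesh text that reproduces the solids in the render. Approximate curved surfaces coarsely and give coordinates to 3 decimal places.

v -0.486 3.68 -1.911
v 0.082 3.909 -2.19
v -0.602 2.971 -2.73
v -0.034 3.2 -3.009
v -0.009 2.852 -2.434
v 0.062 3.29 -1.928
v -0.582 3.59 -2.992
v -0.511 4.028 -2.486
v 0.023 3.854 -2.858
v 0.376 3.397 -2.513
v -0.896 3.483 -2.407
v -0.543 3.026 -2.062
v -4.248 -0.67 -1.463
v -4.46 0.002 -0.781
v -3.634 0.316 -2.244
v -3.845 0.988 -1.562
v -3.315 -0.868 -0.978
v -3.526 -0.196 -0.296
v -2.7 0.118 -1.759
v -2.912 0.79 -1.077
f 1 12 6
f 1 6 2
f 1 2 8
f 1 8 11
f 1 11 12
f 2 6 10
f 6 12 5
f 12 11 3
f 11 8 7
f 8 2 9
f 4 10 5
f 4 5 3
f 4 3 7
f 4 7 9
f 4 9 10
f 5 10 6
f 3 5 12
f 7 3 11
f 9 7 8
f 10 9 2
f 14 16 13
f 17 14 13
f 13 16 15
f 15 17 13
f 14 20 16
f 18 14 17
f 18 20 14
f 16 20 15
f 19 17 15
f 15 20 19
f 19 18 17
f 20 18 19



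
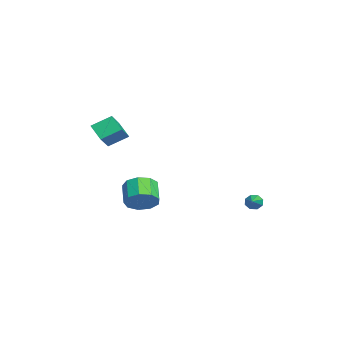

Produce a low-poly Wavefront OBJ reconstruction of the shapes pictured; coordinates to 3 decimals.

v 1.685 4.108 -2.379
v 1.83 3.865 -2.839
v 3.115 3.792 -1.761
v 1.919 4.269 -2.839
v 1.871 4.578 -2.569
v 1.714 4.613 -2.188
v 1.54 4.351 -1.919
v 1.451 3.948 -1.92
v 1.499 3.638 -2.189
v 1.656 3.604 -2.57
v -0.011 -2.01 -2.819
v 0.573 -2.197 -1.992
v -0.645 -2.198 -1.133
v -1.229 -2.01 -1.961
v 0.505 -1.503 -2.087
v -0.712 -1.503 -1.228
v 0.196 -1.045 -2.525
v -1.021 -1.045 -1.666
v -0.21 -1.039 -3.1
v -1.427 -1.039 -2.241
v -0.523 -1.487 -3.545
v -1.74 -1.487 -2.686
v -0.597 -2.18 -3.65
v -1.814 -2.18 -2.791
v -0.397 -2.793 -3.366
v -1.614 -2.793 -2.507
v -0.016 -3.04 -2.827
v -1.234 -3.04 -1.968
v 0.367 -2.805 -2.284
v -0.851 -2.805 -1.425
v -3.02 -4.286 1.589
v -3.112 -3.082 2.277
v -2.291 -3.766 0.775
v -2.383 -2.561 1.463
v -1.477 -4.779 2.657
v -1.569 -3.574 3.345
v -0.748 -4.258 1.843
v -0.84 -3.054 2.531
f 2 1 4
f 2 4 3
f 4 1 5
f 4 5 3
f 5 1 6
f 5 6 3
f 6 1 7
f 6 7 3
f 7 1 8
f 7 8 3
f 8 1 9
f 8 9 3
f 9 1 10
f 9 10 3
f 10 1 2
f 10 2 3
f 12 11 15
f 12 15 13
f 13 15 16
f 13 16 14
f 15 11 17
f 15 17 16
f 16 17 18
f 16 18 14
f 17 11 19
f 17 19 18
f 18 19 20
f 18 20 14
f 19 11 21
f 19 21 20
f 20 21 22
f 20 22 14
f 21 11 23
f 21 23 22
f 22 23 24
f 22 24 14
f 23 11 25
f 23 25 24
f 24 25 26
f 24 26 14
f 25 11 27
f 25 27 26
f 26 27 28
f 26 28 14
f 27 11 29
f 27 29 28
f 28 29 30
f 28 30 14
f 29 11 12
f 29 12 30
f 30 12 13
f 30 13 14
f 32 34 31
f 35 32 31
f 31 34 33
f 33 35 31
f 32 38 34
f 36 32 35
f 36 38 32
f 34 38 33
f 37 35 33
f 33 38 37
f 37 36 35
f 38 36 37



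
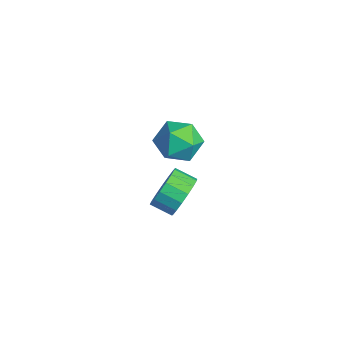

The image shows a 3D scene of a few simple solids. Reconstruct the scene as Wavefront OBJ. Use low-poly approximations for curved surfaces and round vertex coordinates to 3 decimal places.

v 1.845 -2.244 -2.801
v 2.48 -2.319 -1.956
v 1.83 -3.071 -1.534
v 1.195 -2.996 -2.379
v 2.148 -1.959 -1.826
v 1.497 -2.711 -1.404
v 1.746 -1.664 -1.919
v 1.095 -2.416 -1.498
v 1.367 -1.502 -2.215
v 0.716 -2.254 -1.793
v 1.097 -1.509 -2.645
v 0.447 -2.261 -2.223
v 0.999 -1.686 -3.11
v 0.349 -2.438 -2.688
v 1.095 -1.99 -3.505
v 0.444 -2.742 -3.083
v 1.362 -2.352 -3.738
v 0.712 -3.104 -3.317
v 1.741 -2.69 -3.757
v 1.09 -3.442 -3.335
v 2.143 -2.925 -3.557
v 1.492 -3.677 -3.135
v 2.477 -3.005 -3.183
v 1.826 -3.757 -2.761
v 2.666 -2.91 -2.722
v 2.016 -3.662 -2.3
v 2.667 -2.662 -2.279
v 2.017 -3.415 -1.857
v 3.223 -1.913 2.152
v 3.738 -2.727 1.591
v 2.162 -3.133 2.949
v 2.677 -3.947 2.388
v 3.22 -3.39 3.186
v 3.876 -2.636 2.693
v 2.024 -3.224 1.847
v 2.68 -2.47 1.354
v 2.997 -3.538 1.403
v 3.736 -3.64 2.23
v 2.164 -2.22 2.31
v 2.903 -2.322 3.137
f 2 1 5
f 2 5 3
f 3 5 6
f 3 6 4
f 5 1 7
f 5 7 6
f 6 7 8
f 6 8 4
f 7 1 9
f 7 9 8
f 8 9 10
f 8 10 4
f 9 1 11
f 9 11 10
f 10 11 12
f 10 12 4
f 11 1 13
f 11 13 12
f 12 13 14
f 12 14 4
f 13 1 15
f 13 15 14
f 14 15 16
f 14 16 4
f 15 1 17
f 15 17 16
f 16 17 18
f 16 18 4
f 17 1 19
f 17 19 18
f 18 19 20
f 18 20 4
f 19 1 21
f 19 21 20
f 20 21 22
f 20 22 4
f 21 1 23
f 21 23 22
f 22 23 24
f 22 24 4
f 23 1 25
f 23 25 24
f 24 25 26
f 24 26 4
f 25 1 27
f 25 27 26
f 26 27 28
f 26 28 4
f 27 1 2
f 27 2 28
f 28 2 3
f 28 3 4
f 29 40 34
f 29 34 30
f 29 30 36
f 29 36 39
f 29 39 40
f 30 34 38
f 34 40 33
f 40 39 31
f 39 36 35
f 36 30 37
f 32 38 33
f 32 33 31
f 32 31 35
f 32 35 37
f 32 37 38
f 33 38 34
f 31 33 40
f 35 31 39
f 37 35 36
f 38 37 30



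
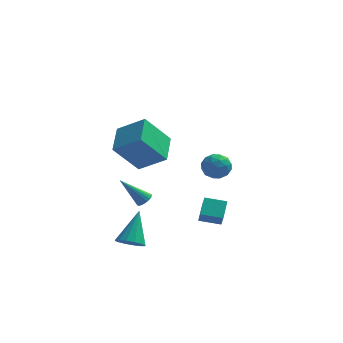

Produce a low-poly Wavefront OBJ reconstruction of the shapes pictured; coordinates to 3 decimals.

v 0.708 4.08 -1.369
v 1.356 3.557 -1.018
v -0.296 3.363 -0.582
v 0.352 2.84 -0.231
v 0.308 3.716 -0.009
v 0.929 4.159 -0.496
v 0.131 2.761 -1.104
v 0.752 3.204 -1.591
v 1 2.742 -0.854
v 1.109 3.332 -0.177
v -0.049 3.588 -1.423
v 0.06 4.178 -0.746
v 1.12 3.881 -1.262
v -0.06 3.039 -0.338
v -0.086 3.554 -0.207
v 0.295 3.246 -0.001
v 0.869 4.235 -0.956
v 1.25 3.927 -0.749
v 0.634 4.021 -0.156
v -0.19 2.993 -0.851
v 0.191 2.685 -0.644
v 0.765 3.674 -1.599
v 1.146 3.366 -1.393
v 0.426 2.899 -1.444
v 1.292 3.095 -0.96
v 0.702 2.674 -0.497
v 0.572 2.627 -1.011
v 0.937 2.888 -1.296
v 1.356 3.441 -0.562
v 0.766 3.02 -0.1
v 0.74 3.535 0.031
v 1.105 3.795 -0.255
v 1.147 2.962 -0.466
v 0.294 3.9 -1.5
v -0.296 3.479 -1.038
v -0.045 3.125 -1.345
v 0.32 3.385 -1.631
v 0.358 4.246 -1.103
v -0.232 3.825 -0.64
v 0.123 4.032 -0.304
v 0.488 4.293 -0.589
v -0.087 3.958 -1.134
v -2.592 -1.716 -0.881
v -2.26 -2.007 -0.627
v -3.848 -1.884 0.561
v -2.209 -1.813 -0.559
v -2.224 -1.602 -0.547
v -2.302 -1.41 -0.593
v -2.431 -1.271 -0.689
v -2.588 -1.21 -0.818
v -2.745 -1.235 -0.958
v -2.876 -1.344 -1.085
v -2.958 -1.517 -1.176
v -2.976 -1.724 -1.217
v -2.929 -1.93 -1.199
v -2.823 -2.099 -1.127
v -2.677 -2.201 -1.012
v -2.516 -2.22 -0.874
v -2.369 -2.151 -0.738
v 0.335 -1.904 -1.64
v 0.418 -0.855 -0.948
v 0.173 -1.397 -2.39
v 0.257 -0.347 -1.698
v 1.523 -1.853 -1.862
v 1.607 -0.803 -1.17
v 1.362 -1.345 -2.612
v 1.445 -0.296 -1.92
v -3.064 -3.526 -3.123
v -2.59 -3.043 -3.586
v -2.796 -2.194 -1.457
v -2.985 -2.895 -3.64
v -3.4 -2.917 -3.556
v -3.726 -3.101 -3.356
v -3.874 -3.4 -3.093
v -3.805 -3.732 -2.839
v -3.538 -4.009 -2.66
v -3.144 -4.157 -2.605
v -2.729 -4.136 -2.689
v -2.403 -3.951 -2.889
v -2.255 -3.653 -3.152
v -2.323 -3.32 -3.407
v -2.451 -3.644 4.475
v -2.507 -1.925 5.129
v -3.947 -3.325 3.508
v -4.003 -1.606 4.162
v -1.237 -2.974 2.818
v -1.293 -1.255 3.472
v -2.733 -2.655 1.851
v -2.789 -0.936 2.505
f 1 38 17
f 38 12 41
f 17 41 6
f 38 41 17
f 1 17 13
f 17 6 18
f 13 18 2
f 17 18 13
f 1 13 22
f 13 2 23
f 22 23 8
f 13 23 22
f 1 22 34
f 22 8 37
f 34 37 11
f 22 37 34
f 1 34 38
f 34 11 42
f 38 42 12
f 34 42 38
f 2 18 29
f 18 6 32
f 29 32 10
f 18 32 29
f 6 41 19
f 41 12 40
f 19 40 5
f 41 40 19
f 12 42 39
f 42 11 35
f 39 35 3
f 42 35 39
f 11 37 36
f 37 8 24
f 36 24 7
f 37 24 36
f 8 23 28
f 23 2 25
f 28 25 9
f 23 25 28
f 4 30 16
f 30 10 31
f 16 31 5
f 30 31 16
f 4 16 14
f 16 5 15
f 14 15 3
f 16 15 14
f 4 14 21
f 14 3 20
f 21 20 7
f 14 20 21
f 4 21 26
f 21 7 27
f 26 27 9
f 21 27 26
f 4 26 30
f 26 9 33
f 30 33 10
f 26 33 30
f 5 31 19
f 31 10 32
f 19 32 6
f 31 32 19
f 3 15 39
f 15 5 40
f 39 40 12
f 15 40 39
f 7 20 36
f 20 3 35
f 36 35 11
f 20 35 36
f 9 27 28
f 27 7 24
f 28 24 8
f 27 24 28
f 10 33 29
f 33 9 25
f 29 25 2
f 33 25 29
f 44 43 46
f 44 46 45
f 46 43 47
f 46 47 45
f 47 43 48
f 47 48 45
f 48 43 49
f 48 49 45
f 49 43 50
f 49 50 45
f 50 43 51
f 50 51 45
f 51 43 52
f 51 52 45
f 52 43 53
f 52 53 45
f 53 43 54
f 53 54 45
f 54 43 55
f 54 55 45
f 55 43 56
f 55 56 45
f 56 43 57
f 56 57 45
f 57 43 58
f 57 58 45
f 58 43 59
f 58 59 45
f 59 43 44
f 59 44 45
f 61 63 60
f 64 61 60
f 60 63 62
f 62 64 60
f 61 67 63
f 65 61 64
f 65 67 61
f 63 67 62
f 66 64 62
f 62 67 66
f 66 65 64
f 67 65 66
f 69 68 71
f 69 71 70
f 71 68 72
f 71 72 70
f 72 68 73
f 72 73 70
f 73 68 74
f 73 74 70
f 74 68 75
f 74 75 70
f 75 68 76
f 75 76 70
f 76 68 77
f 76 77 70
f 77 68 78
f 77 78 70
f 78 68 79
f 78 79 70
f 79 68 80
f 79 80 70
f 80 68 81
f 80 81 70
f 81 68 69
f 81 69 70
f 83 85 82
f 86 83 82
f 82 85 84
f 84 86 82
f 83 89 85
f 87 83 86
f 87 89 83
f 85 89 84
f 88 86 84
f 84 89 88
f 88 87 86
f 89 87 88



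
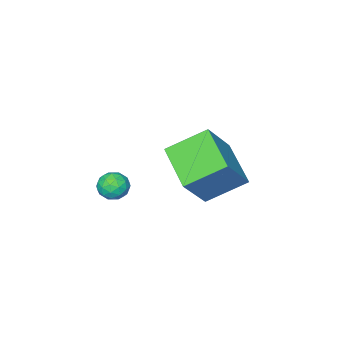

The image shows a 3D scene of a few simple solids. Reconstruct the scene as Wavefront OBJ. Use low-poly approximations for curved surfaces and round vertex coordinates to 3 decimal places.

v -3.297 -0.794 -1.7
v -4.682 0.171 -0.685
v -2.599 1.101 -2.548
v -3.984 2.066 -1.532
v -1.956 -0.566 -0.088
v -3.341 0.399 0.928
v -1.258 1.329 -0.935
v -2.643 2.294 0.08
v -2.092 -3.256 -4.331
v -1.406 -3.176 -4.076
v -2.314 -4.064 -3.484
v -1.628 -3.984 -3.229
v -2.115 -3.436 -3.154
v -1.978 -2.938 -3.678
v -1.742 -4.302 -3.882
v -1.605 -3.804 -4.406
v -1.19 -3.823 -3.798
v -1.421 -3.288 -3.348
v -2.299 -3.952 -4.212
v -2.53 -3.417 -3.762
v -1.729 -3.146 -4.278
v -1.991 -4.094 -3.282
v -2.277 -3.773 -3.239
v -1.874 -3.726 -3.088
v -2.065 -3.005 -4.044
v -1.662 -2.958 -3.894
v -2.079 -3.111 -3.352
v -2.058 -4.282 -3.666
v -1.655 -4.235 -3.516
v -1.846 -3.514 -4.472
v -1.443 -3.467 -4.321
v -1.641 -4.129 -4.208
v -1.2 -3.479 -3.964
v -1.33 -3.953 -3.466
v -1.397 -4.14 -3.851
v -1.317 -3.847 -4.158
v -1.335 -3.164 -3.7
v -1.465 -3.638 -3.202
v -1.751 -3.317 -3.158
v -1.671 -3.024 -3.466
v -1.208 -3.544 -3.537
v -2.255 -3.602 -4.358
v -2.385 -4.076 -3.86
v -2.049 -4.216 -4.094
v -1.969 -3.923 -4.402
v -2.39 -3.287 -4.094
v -2.52 -3.761 -3.596
v -2.403 -3.393 -3.402
v -2.323 -3.1 -3.709
v -2.512 -3.696 -4.023
f 2 4 1
f 5 2 1
f 1 4 3
f 3 5 1
f 2 8 4
f 6 2 5
f 6 8 2
f 4 8 3
f 7 5 3
f 3 8 7
f 7 6 5
f 8 6 7
f 9 46 25
f 46 20 49
f 25 49 14
f 46 49 25
f 9 25 21
f 25 14 26
f 21 26 10
f 25 26 21
f 9 21 30
f 21 10 31
f 30 31 16
f 21 31 30
f 9 30 42
f 30 16 45
f 42 45 19
f 30 45 42
f 9 42 46
f 42 19 50
f 46 50 20
f 42 50 46
f 10 26 37
f 26 14 40
f 37 40 18
f 26 40 37
f 14 49 27
f 49 20 48
f 27 48 13
f 49 48 27
f 20 50 47
f 50 19 43
f 47 43 11
f 50 43 47
f 19 45 44
f 45 16 32
f 44 32 15
f 45 32 44
f 16 31 36
f 31 10 33
f 36 33 17
f 31 33 36
f 12 38 24
f 38 18 39
f 24 39 13
f 38 39 24
f 12 24 22
f 24 13 23
f 22 23 11
f 24 23 22
f 12 22 29
f 22 11 28
f 29 28 15
f 22 28 29
f 12 29 34
f 29 15 35
f 34 35 17
f 29 35 34
f 12 34 38
f 34 17 41
f 38 41 18
f 34 41 38
f 13 39 27
f 39 18 40
f 27 40 14
f 39 40 27
f 11 23 47
f 23 13 48
f 47 48 20
f 23 48 47
f 15 28 44
f 28 11 43
f 44 43 19
f 28 43 44
f 17 35 36
f 35 15 32
f 36 32 16
f 35 32 36
f 18 41 37
f 41 17 33
f 37 33 10
f 41 33 37



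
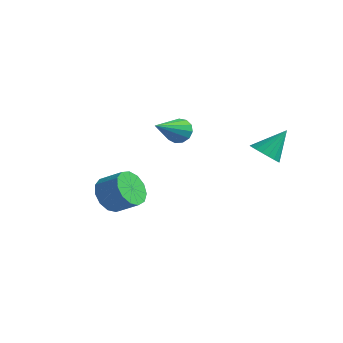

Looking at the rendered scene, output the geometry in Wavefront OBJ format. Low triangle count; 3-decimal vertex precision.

v 3.055 2.651 2.324
v 3.381 3.194 1.788
v 3.445 3.709 3.636
v 3.028 3.3 1.808
v 2.68 3.277 1.93
v 2.406 3.13 2.13
v 2.261 2.889 2.369
v 2.273 2.6 2.598
v 2.44 2.321 2.774
v 2.729 2.107 2.86
v 3.082 2.001 2.841
v 3.43 2.024 2.719
v 3.704 2.171 2.519
v 3.849 2.412 2.28
v 3.837 2.701 2.051
v 3.67 2.98 1.875
v -1.229 -2.992 0.146
v -0.835 -2.584 -0.713
v 0.244 -2.22 -0.045
v -0.151 -2.628 0.814
v -1.137 -2.161 -0.456
v -0.058 -1.797 0.213
v -1.469 -2.002 -0.007
v -0.39 -1.638 0.661
v -1.724 -2.157 0.491
v -0.646 -1.793 1.159
v -1.823 -2.577 0.879
v -0.744 -2.214 1.547
v -1.733 -3.129 1.034
v -0.654 -2.766 1.702
v -1.483 -3.638 0.907
v -0.404 -3.274 1.575
v -1.153 -3.941 0.539
v -0.074 -3.577 1.207
v -0.847 -3.943 0.046
v 0.232 -3.579 0.714
v -0.662 -3.643 -0.416
v 0.417 -3.279 0.253
v -0.658 -3.136 -0.699
v 0.421 -2.773 -0.03
v -2.802 3.027 2.012
v -2.332 2.811 1.441
v -2.498 1.113 2.988
v -2.082 3.003 1.74
v -2.061 3.202 2.124
v -2.275 3.346 2.473
v -2.657 3.389 2.676
v -3.084 3.316 2.667
v -3.422 3.152 2.451
v -3.564 2.948 2.095
v -3.463 2.769 1.713
v -3.153 2.672 1.425
v -2.731 2.687 1.324
f 2 1 4
f 2 4 3
f 4 1 5
f 4 5 3
f 5 1 6
f 5 6 3
f 6 1 7
f 6 7 3
f 7 1 8
f 7 8 3
f 8 1 9
f 8 9 3
f 9 1 10
f 9 10 3
f 10 1 11
f 10 11 3
f 11 1 12
f 11 12 3
f 12 1 13
f 12 13 3
f 13 1 14
f 13 14 3
f 14 1 15
f 14 15 3
f 15 1 16
f 15 16 3
f 16 1 2
f 16 2 3
f 18 17 21
f 18 21 19
f 19 21 22
f 19 22 20
f 21 17 23
f 21 23 22
f 22 23 24
f 22 24 20
f 23 17 25
f 23 25 24
f 24 25 26
f 24 26 20
f 25 17 27
f 25 27 26
f 26 27 28
f 26 28 20
f 27 17 29
f 27 29 28
f 28 29 30
f 28 30 20
f 29 17 31
f 29 31 30
f 30 31 32
f 30 32 20
f 31 17 33
f 31 33 32
f 32 33 34
f 32 34 20
f 33 17 35
f 33 35 34
f 34 35 36
f 34 36 20
f 35 17 37
f 35 37 36
f 36 37 38
f 36 38 20
f 37 17 39
f 37 39 38
f 38 39 40
f 38 40 20
f 39 17 18
f 39 18 40
f 40 18 19
f 40 19 20
f 42 41 44
f 42 44 43
f 44 41 45
f 44 45 43
f 45 41 46
f 45 46 43
f 46 41 47
f 46 47 43
f 47 41 48
f 47 48 43
f 48 41 49
f 48 49 43
f 49 41 50
f 49 50 43
f 50 41 51
f 50 51 43
f 51 41 52
f 51 52 43
f 52 41 53
f 52 53 43
f 53 41 42
f 53 42 43



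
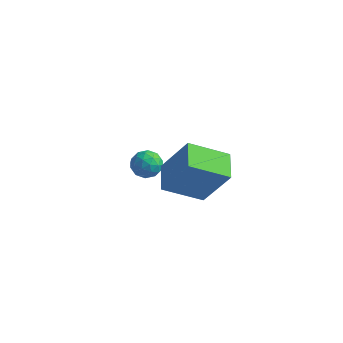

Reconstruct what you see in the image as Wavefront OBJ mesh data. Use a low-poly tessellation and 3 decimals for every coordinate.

v -1.423 2.614 -0.47
v -0.928 2.542 -1.038
v -2.292 2.098 -1.162
v -1.797 2.026 -1.73
v -1.717 1.608 -1.104
v -1.18 1.927 -0.676
v -2.04 2.713 -1.524
v -1.503 3.032 -1.096
v -1.309 2.604 -1.689
v -1.11 1.921 -1.43
v -2.11 2.719 -0.77
v -1.911 2.036 -0.511
v -1.099 2.623 -0.693
v -2.121 2.017 -1.507
v -2.074 1.771 -1.139
v -1.783 1.729 -1.473
v -1.248 2.262 -0.481
v -0.957 2.22 -0.815
v -1.421 1.671 -0.853
v -2.263 2.42 -1.385
v -1.972 2.378 -1.719
v -1.437 2.911 -0.727
v -1.146 2.869 -1.061
v -1.799 2.969 -1.347
v -1.032 2.618 -1.41
v -1.543 2.314 -1.817
v -1.686 2.718 -1.695
v -1.37 2.905 -1.444
v -0.915 2.216 -1.258
v -1.426 1.913 -1.664
v -1.379 1.667 -1.296
v -1.063 1.855 -1.045
v -1.139 2.252 -1.64
v -1.794 2.727 -0.536
v -2.305 2.424 -0.942
v -2.157 2.785 -1.155
v -1.841 2.973 -0.904
v -1.677 2.326 -0.383
v -2.188 2.022 -0.79
v -1.85 1.735 -0.756
v -1.534 1.922 -0.505
v -2.081 2.388 -0.56
v 3.336 -1.208 1.343
v 2.066 -2.303 2.237
v 2.647 -0.125 1.691
v 1.377 -1.22 2.584
v 4.483 -1.06 3.156
v 3.213 -2.155 4.049
v 3.794 0.023 3.503
v 2.524 -1.072 4.397
f 1 38 17
f 38 12 41
f 17 41 6
f 38 41 17
f 1 17 13
f 17 6 18
f 13 18 2
f 17 18 13
f 1 13 22
f 13 2 23
f 22 23 8
f 13 23 22
f 1 22 34
f 22 8 37
f 34 37 11
f 22 37 34
f 1 34 38
f 34 11 42
f 38 42 12
f 34 42 38
f 2 18 29
f 18 6 32
f 29 32 10
f 18 32 29
f 6 41 19
f 41 12 40
f 19 40 5
f 41 40 19
f 12 42 39
f 42 11 35
f 39 35 3
f 42 35 39
f 11 37 36
f 37 8 24
f 36 24 7
f 37 24 36
f 8 23 28
f 23 2 25
f 28 25 9
f 23 25 28
f 4 30 16
f 30 10 31
f 16 31 5
f 30 31 16
f 4 16 14
f 16 5 15
f 14 15 3
f 16 15 14
f 4 14 21
f 14 3 20
f 21 20 7
f 14 20 21
f 4 21 26
f 21 7 27
f 26 27 9
f 21 27 26
f 4 26 30
f 26 9 33
f 30 33 10
f 26 33 30
f 5 31 19
f 31 10 32
f 19 32 6
f 31 32 19
f 3 15 39
f 15 5 40
f 39 40 12
f 15 40 39
f 7 20 36
f 20 3 35
f 36 35 11
f 20 35 36
f 9 27 28
f 27 7 24
f 28 24 8
f 27 24 28
f 10 33 29
f 33 9 25
f 29 25 2
f 33 25 29
f 44 46 43
f 47 44 43
f 43 46 45
f 45 47 43
f 44 50 46
f 48 44 47
f 48 50 44
f 46 50 45
f 49 47 45
f 45 50 49
f 49 48 47
f 50 48 49



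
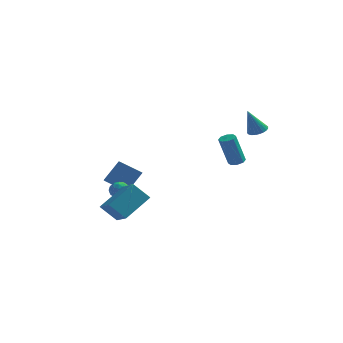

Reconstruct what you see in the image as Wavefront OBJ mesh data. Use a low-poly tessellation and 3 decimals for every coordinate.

v 4.064 3.027 2.025
v 4.615 2.706 2.153
v 3.496 2.693 3.635
v 4.677 2.941 2.224
v 4.646 3.19 2.264
v 4.527 3.413 2.269
v 4.337 3.578 2.236
v 4.106 3.659 2.171
v 3.868 3.644 2.084
v 3.66 3.535 1.987
v 3.514 3.348 1.897
v 3.452 3.113 1.826
v 3.482 2.864 1.786
v 3.602 2.641 1.781
v 3.792 2.476 1.814
v 4.023 2.395 1.879
v 4.261 2.41 1.966
v 4.469 2.52 2.062
v 3.221 0.507 0.475
v 3.506 0.921 0.61
v 2.964 0.666 2.539
v 2.679 0.253 2.405
v 3.132 1.018 0.518
v 2.589 0.763 2.447
v 2.809 0.816 0.4
v 2.267 0.561 2.33
v 2.728 0.433 0.327
v 2.186 0.179 2.256
v 2.936 0.094 0.341
v 2.394 -0.161 2.27
v 3.311 -0.003 0.433
v 2.768 -0.258 2.362
v 3.633 0.199 0.55
v 3.091 -0.056 2.48
v 3.714 0.581 0.624
v 3.172 0.327 2.553
v -3.489 -1.316 -1.102
v -2.939 -1.462 -0.83
v -3.361 -2.078 -1.77
v -2.811 -2.224 -1.498
v -3.352 -2.324 -1.189
v -3.431 -1.854 -0.776
v -2.869 -1.686 -1.824
v -2.948 -1.216 -1.411
v -2.556 -1.691 -1.276
v -2.854 -2.085 -0.884
v -3.446 -1.455 -1.716
v -3.744 -1.849 -1.324
v -3.225 -1.323 -0.907
v -3.075 -2.217 -1.693
v -3.393 -2.277 -1.511
v -3.069 -2.362 -1.351
v -3.514 -1.553 -0.876
v -3.191 -1.638 -0.716
v -3.433 -2.145 -0.927
v -3.109 -1.902 -1.884
v -2.786 -1.987 -1.724
v -3.231 -1.178 -1.249
v -2.907 -1.263 -1.089
v -2.867 -1.395 -1.673
v -2.676 -1.543 -1.01
v -2.601 -1.99 -1.403
v -2.636 -1.674 -1.594
v -2.682 -1.398 -1.351
v -2.852 -1.774 -0.779
v -2.776 -2.222 -1.172
v -3.094 -2.281 -0.99
v -3.141 -2.004 -0.748
v -2.626 -1.909 -1.042
v -3.524 -1.318 -1.428
v -3.448 -1.766 -1.821
v -3.159 -1.536 -1.852
v -3.206 -1.259 -1.61
v -3.699 -1.55 -1.197
v -3.624 -1.997 -1.59
v -3.618 -2.142 -1.249
v -3.664 -1.866 -1.006
v -3.674 -1.631 -1.558
v -3.148 0.413 -2.414
v -4.491 0.417 -1.621
v -3.467 1.686 -2.959
v -4.81 1.689 -2.165
v -2.39 1.151 -1.135
v -3.733 1.154 -0.341
v -2.709 2.423 -1.679
v -4.052 2.427 -0.886
v -3.023 -5.214 -0.889
v -1.933 -3.869 0.189
v -3.814 -3.914 -1.712
v -2.723 -2.568 -0.634
v -2.057 -5.232 -1.846
v -0.966 -3.886 -0.768
v -2.847 -3.931 -2.669
v -1.757 -2.586 -1.591
f 2 1 4
f 2 4 3
f 4 1 5
f 4 5 3
f 5 1 6
f 5 6 3
f 6 1 7
f 6 7 3
f 7 1 8
f 7 8 3
f 8 1 9
f 8 9 3
f 9 1 10
f 9 10 3
f 10 1 11
f 10 11 3
f 11 1 12
f 11 12 3
f 12 1 13
f 12 13 3
f 13 1 14
f 13 14 3
f 14 1 15
f 14 15 3
f 15 1 16
f 15 16 3
f 16 1 17
f 16 17 3
f 17 1 18
f 17 18 3
f 18 1 2
f 18 2 3
f 20 19 23
f 20 23 21
f 21 23 24
f 21 24 22
f 23 19 25
f 23 25 24
f 24 25 26
f 24 26 22
f 25 19 27
f 25 27 26
f 26 27 28
f 26 28 22
f 27 19 29
f 27 29 28
f 28 29 30
f 28 30 22
f 29 19 31
f 29 31 30
f 30 31 32
f 30 32 22
f 31 19 33
f 31 33 32
f 32 33 34
f 32 34 22
f 33 19 35
f 33 35 34
f 34 35 36
f 34 36 22
f 35 19 20
f 35 20 36
f 36 20 21
f 36 21 22
f 37 74 53
f 74 48 77
f 53 77 42
f 74 77 53
f 37 53 49
f 53 42 54
f 49 54 38
f 53 54 49
f 37 49 58
f 49 38 59
f 58 59 44
f 49 59 58
f 37 58 70
f 58 44 73
f 70 73 47
f 58 73 70
f 37 70 74
f 70 47 78
f 74 78 48
f 70 78 74
f 38 54 65
f 54 42 68
f 65 68 46
f 54 68 65
f 42 77 55
f 77 48 76
f 55 76 41
f 77 76 55
f 48 78 75
f 78 47 71
f 75 71 39
f 78 71 75
f 47 73 72
f 73 44 60
f 72 60 43
f 73 60 72
f 44 59 64
f 59 38 61
f 64 61 45
f 59 61 64
f 40 66 52
f 66 46 67
f 52 67 41
f 66 67 52
f 40 52 50
f 52 41 51
f 50 51 39
f 52 51 50
f 40 50 57
f 50 39 56
f 57 56 43
f 50 56 57
f 40 57 62
f 57 43 63
f 62 63 45
f 57 63 62
f 40 62 66
f 62 45 69
f 66 69 46
f 62 69 66
f 41 67 55
f 67 46 68
f 55 68 42
f 67 68 55
f 39 51 75
f 51 41 76
f 75 76 48
f 51 76 75
f 43 56 72
f 56 39 71
f 72 71 47
f 56 71 72
f 45 63 64
f 63 43 60
f 64 60 44
f 63 60 64
f 46 69 65
f 69 45 61
f 65 61 38
f 69 61 65
f 80 82 79
f 83 80 79
f 79 82 81
f 81 83 79
f 80 86 82
f 84 80 83
f 84 86 80
f 82 86 81
f 85 83 81
f 81 86 85
f 85 84 83
f 86 84 85
f 88 90 87
f 91 88 87
f 87 90 89
f 89 91 87
f 88 94 90
f 92 88 91
f 92 94 88
f 90 94 89
f 93 91 89
f 89 94 93
f 93 92 91
f 94 92 93

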